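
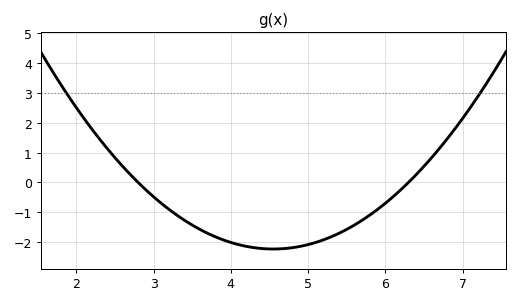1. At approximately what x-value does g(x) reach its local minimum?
4.6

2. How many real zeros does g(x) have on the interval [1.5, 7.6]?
2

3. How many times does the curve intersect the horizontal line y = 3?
2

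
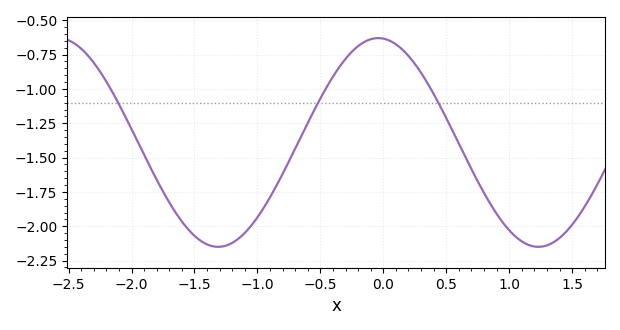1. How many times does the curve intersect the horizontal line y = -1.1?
3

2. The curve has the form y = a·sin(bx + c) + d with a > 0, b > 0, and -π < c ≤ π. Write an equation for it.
y = 0.76sin(2.5x + 1.7) - 1.39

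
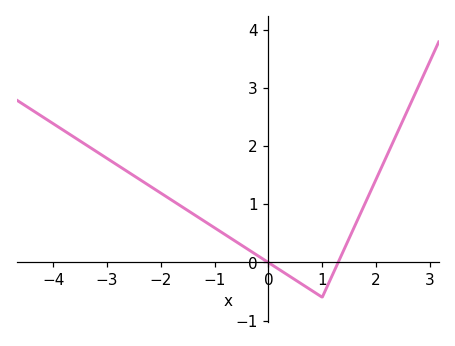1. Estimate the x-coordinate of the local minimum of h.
1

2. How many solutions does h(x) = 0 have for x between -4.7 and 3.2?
2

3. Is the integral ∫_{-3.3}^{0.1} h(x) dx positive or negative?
positive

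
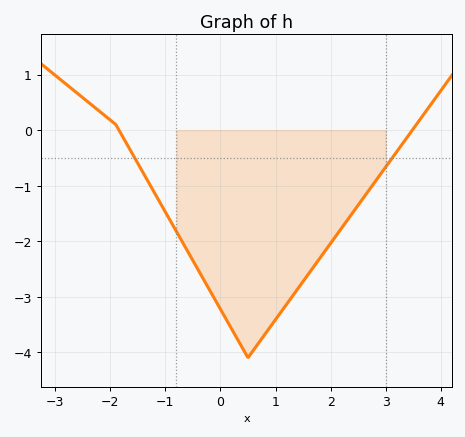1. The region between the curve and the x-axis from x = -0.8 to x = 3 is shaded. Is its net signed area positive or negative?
negative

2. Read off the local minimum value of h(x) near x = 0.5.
-4.1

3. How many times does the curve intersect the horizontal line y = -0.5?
2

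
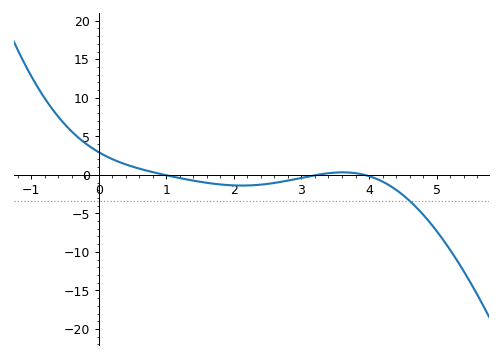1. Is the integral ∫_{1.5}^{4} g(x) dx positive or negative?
negative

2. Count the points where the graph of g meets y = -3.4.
1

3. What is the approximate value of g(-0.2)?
4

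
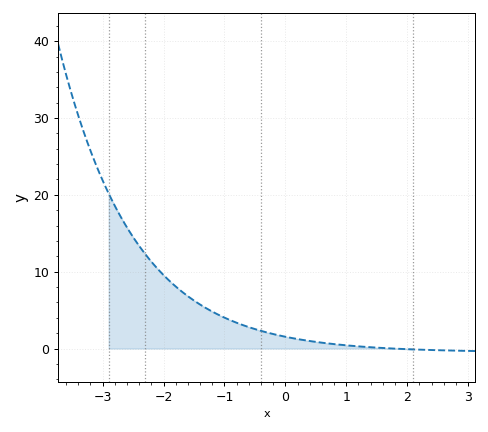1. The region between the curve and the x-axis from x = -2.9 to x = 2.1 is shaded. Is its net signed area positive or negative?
positive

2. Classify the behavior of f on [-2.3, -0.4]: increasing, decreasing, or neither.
decreasing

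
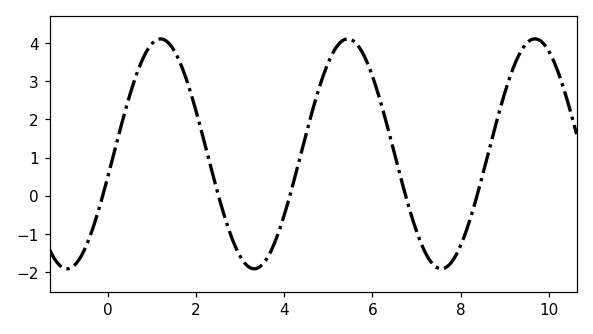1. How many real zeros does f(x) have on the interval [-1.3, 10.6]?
5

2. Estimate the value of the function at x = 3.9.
-0.9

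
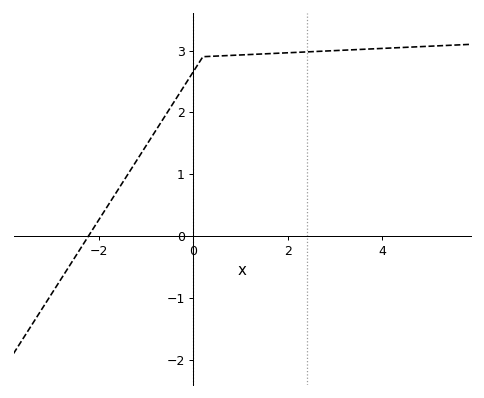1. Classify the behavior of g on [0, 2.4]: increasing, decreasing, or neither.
increasing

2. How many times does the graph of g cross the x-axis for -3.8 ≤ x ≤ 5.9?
1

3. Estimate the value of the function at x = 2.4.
2.98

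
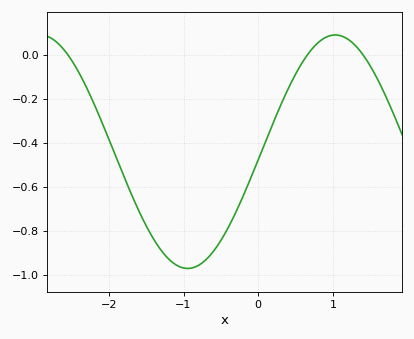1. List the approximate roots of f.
-2.5, 0.7, 1.4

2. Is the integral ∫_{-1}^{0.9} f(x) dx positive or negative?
negative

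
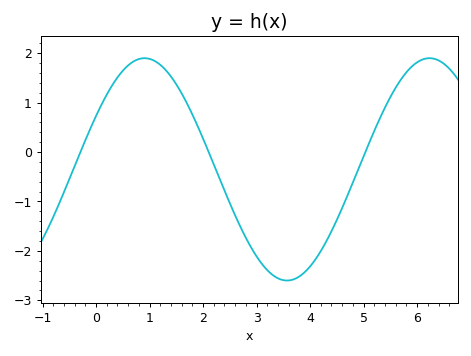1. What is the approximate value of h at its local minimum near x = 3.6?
-2.6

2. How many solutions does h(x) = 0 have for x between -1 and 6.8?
3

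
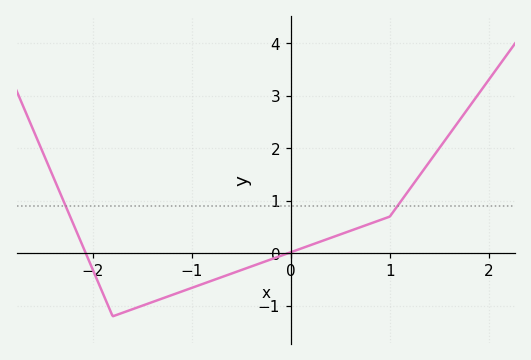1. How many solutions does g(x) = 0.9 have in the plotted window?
2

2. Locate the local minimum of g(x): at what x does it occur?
-1.8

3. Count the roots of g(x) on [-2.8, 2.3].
2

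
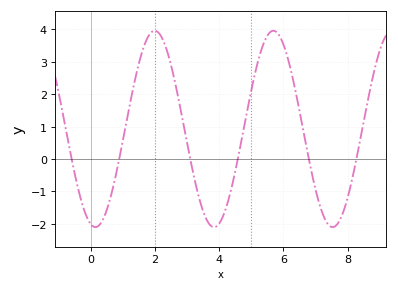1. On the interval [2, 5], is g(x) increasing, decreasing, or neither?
neither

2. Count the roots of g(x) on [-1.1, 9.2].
6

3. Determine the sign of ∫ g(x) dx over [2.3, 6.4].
positive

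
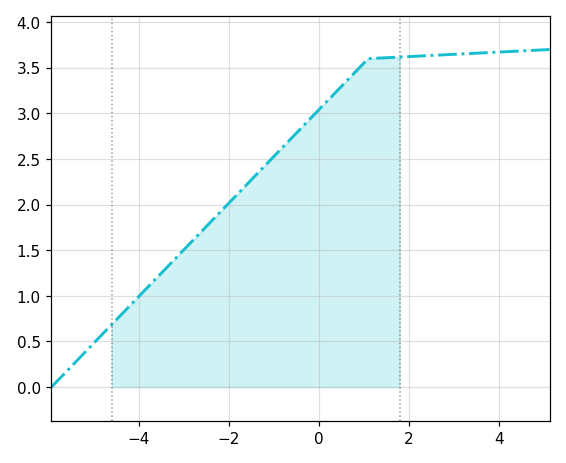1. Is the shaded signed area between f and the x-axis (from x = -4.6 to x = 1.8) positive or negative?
positive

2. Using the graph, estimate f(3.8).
3.65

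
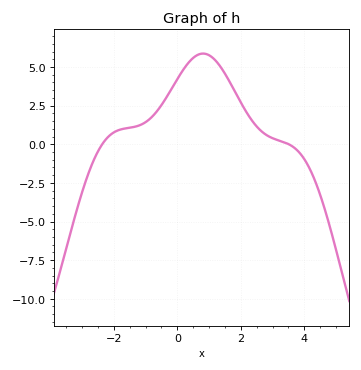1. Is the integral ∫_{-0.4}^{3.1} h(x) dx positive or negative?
positive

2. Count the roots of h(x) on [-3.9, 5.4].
2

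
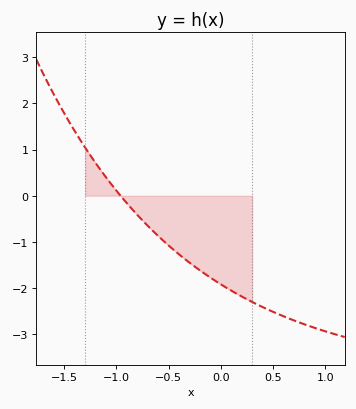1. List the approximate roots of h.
-0.95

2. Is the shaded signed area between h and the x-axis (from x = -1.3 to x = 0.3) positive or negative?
negative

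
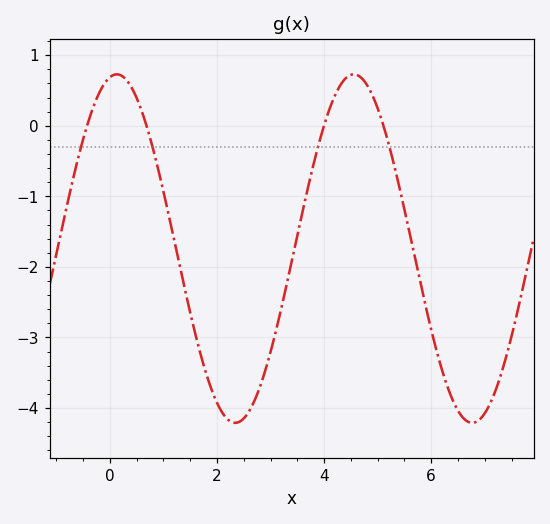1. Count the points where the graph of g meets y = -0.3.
4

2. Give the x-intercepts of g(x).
-0.428, 0.684, 4, 5.11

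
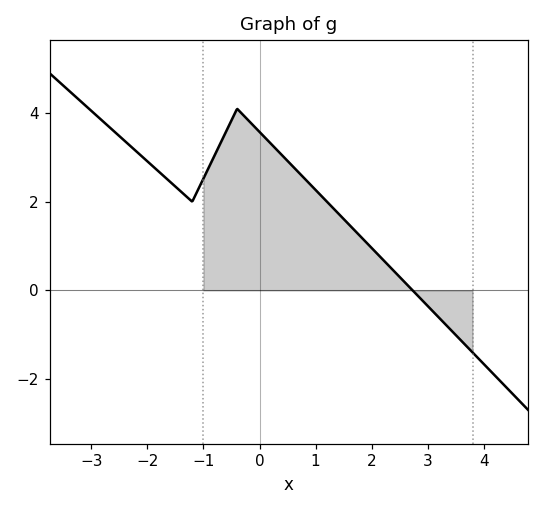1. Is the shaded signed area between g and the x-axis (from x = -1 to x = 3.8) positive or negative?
positive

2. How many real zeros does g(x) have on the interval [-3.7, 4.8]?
1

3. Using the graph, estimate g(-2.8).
3.8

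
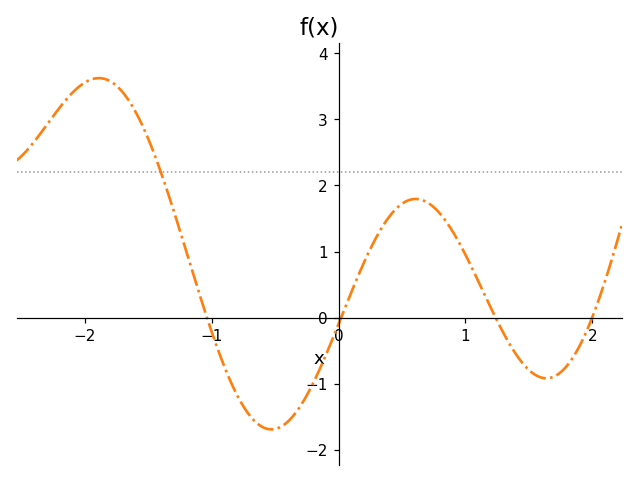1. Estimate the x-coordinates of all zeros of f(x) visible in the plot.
-1, 0, 1.2, 2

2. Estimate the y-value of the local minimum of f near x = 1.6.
-0.9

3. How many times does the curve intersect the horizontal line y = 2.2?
1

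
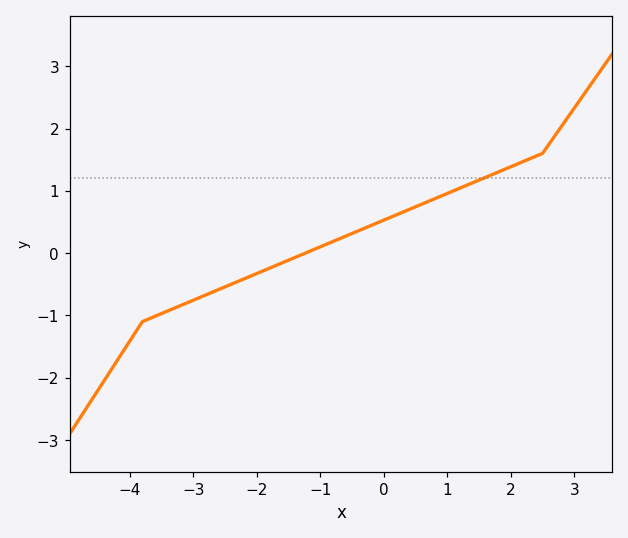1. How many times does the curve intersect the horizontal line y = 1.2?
1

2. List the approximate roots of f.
-1.23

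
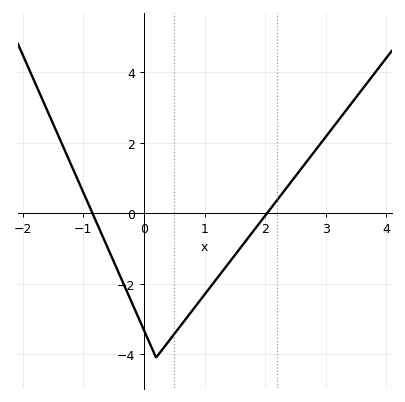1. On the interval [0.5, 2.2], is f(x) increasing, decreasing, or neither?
increasing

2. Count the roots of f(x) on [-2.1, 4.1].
2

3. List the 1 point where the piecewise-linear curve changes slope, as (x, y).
(0.2, -4.1)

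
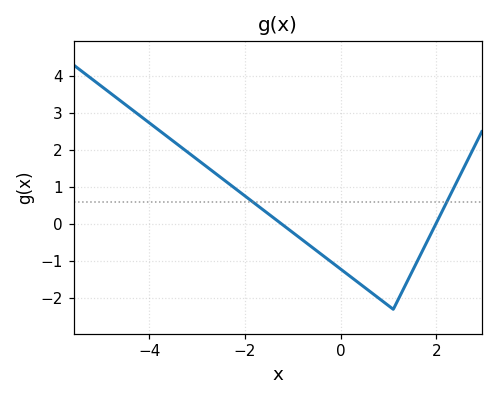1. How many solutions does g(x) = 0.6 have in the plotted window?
2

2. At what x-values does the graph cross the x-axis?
-1.23, 1.99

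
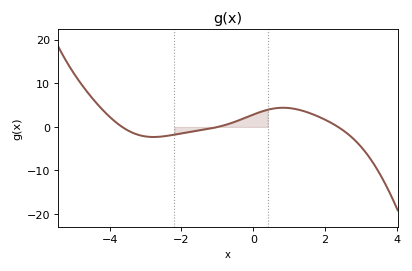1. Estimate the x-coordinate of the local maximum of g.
0.8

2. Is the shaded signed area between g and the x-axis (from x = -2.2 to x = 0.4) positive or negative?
positive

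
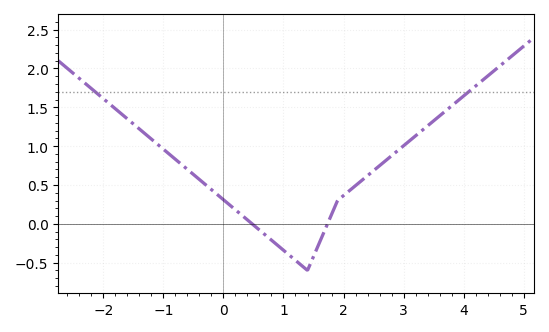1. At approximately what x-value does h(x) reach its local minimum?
1.4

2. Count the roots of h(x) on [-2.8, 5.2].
2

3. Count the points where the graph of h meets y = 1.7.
2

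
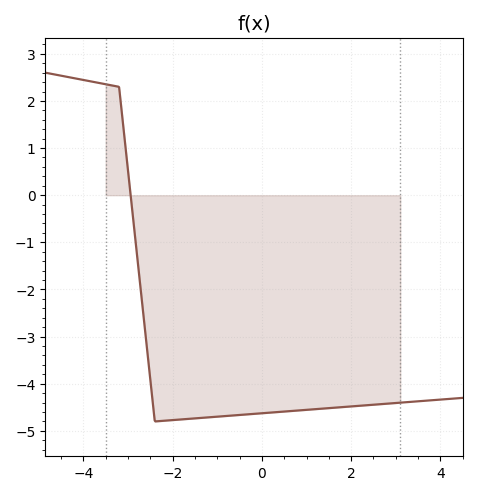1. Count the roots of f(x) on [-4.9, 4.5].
1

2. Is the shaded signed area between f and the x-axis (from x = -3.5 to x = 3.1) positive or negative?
negative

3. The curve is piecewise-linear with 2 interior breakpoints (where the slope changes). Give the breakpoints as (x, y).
(-3.2, 2.3); (-2.4, -4.8)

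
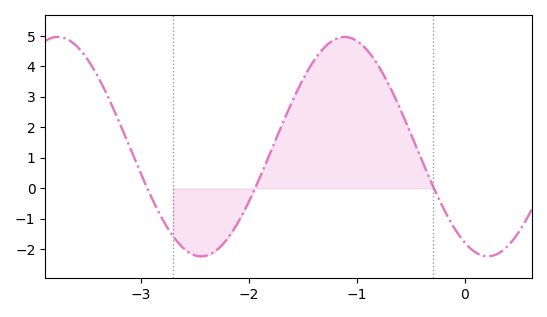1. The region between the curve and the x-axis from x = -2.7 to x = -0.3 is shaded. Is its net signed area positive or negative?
positive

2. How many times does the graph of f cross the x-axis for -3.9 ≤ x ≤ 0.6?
3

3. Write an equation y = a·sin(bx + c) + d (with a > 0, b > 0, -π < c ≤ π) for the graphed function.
y = 3.6sin(2.37x - 2.07) + 1.37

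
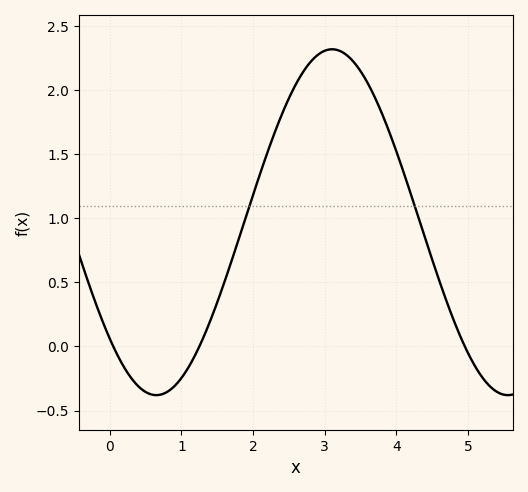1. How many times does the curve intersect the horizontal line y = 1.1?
2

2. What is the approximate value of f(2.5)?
1.94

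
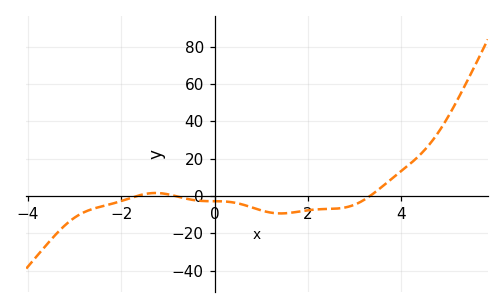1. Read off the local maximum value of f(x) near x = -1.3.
2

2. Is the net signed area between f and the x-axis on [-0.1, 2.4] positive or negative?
negative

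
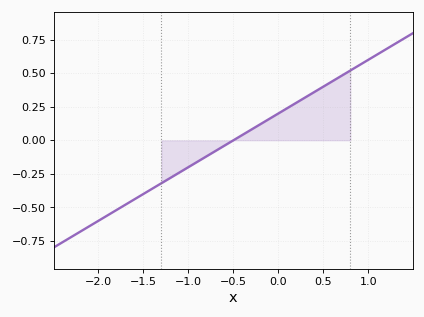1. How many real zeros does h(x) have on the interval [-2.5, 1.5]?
1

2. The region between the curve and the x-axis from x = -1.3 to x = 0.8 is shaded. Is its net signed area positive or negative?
positive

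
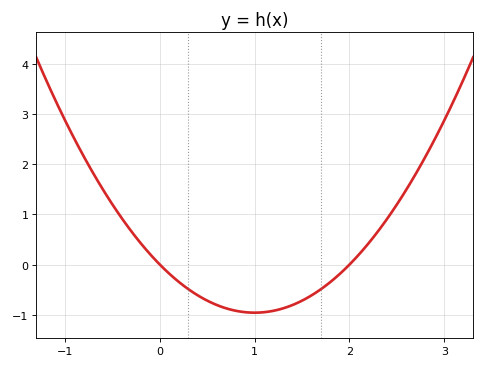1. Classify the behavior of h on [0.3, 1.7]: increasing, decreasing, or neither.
neither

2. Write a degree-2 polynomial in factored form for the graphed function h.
y = 0.96(x - 0)(x - 2)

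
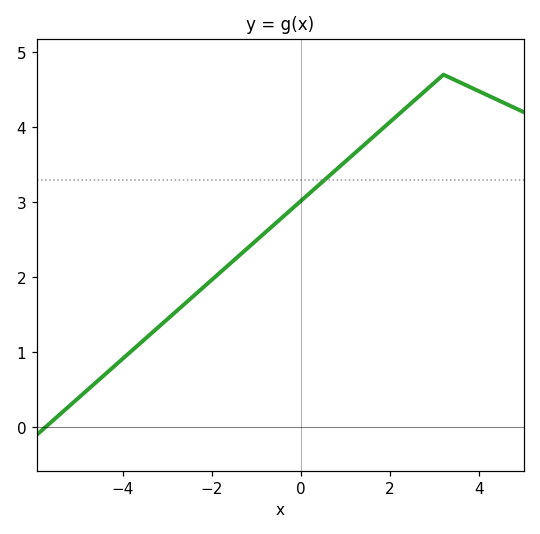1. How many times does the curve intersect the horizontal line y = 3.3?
1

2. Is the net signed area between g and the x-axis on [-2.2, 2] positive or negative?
positive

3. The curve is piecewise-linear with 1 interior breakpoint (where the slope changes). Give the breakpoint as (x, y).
(3.2, 4.7)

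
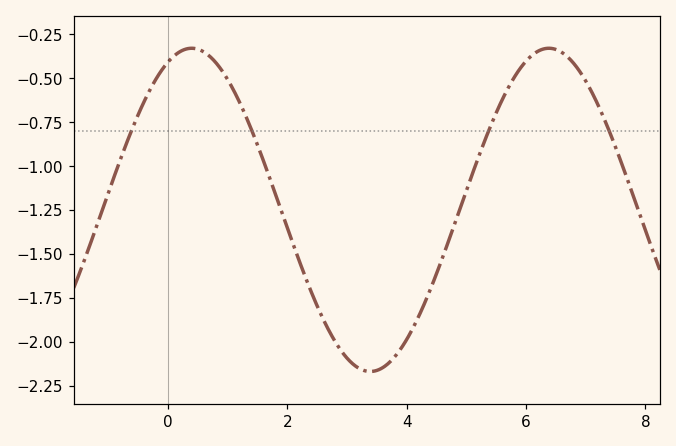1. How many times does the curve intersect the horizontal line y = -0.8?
4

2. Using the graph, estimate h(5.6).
-0.625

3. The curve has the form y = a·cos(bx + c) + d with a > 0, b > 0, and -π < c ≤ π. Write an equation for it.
y = 0.92cos(1.05x - 0.42) - 1.25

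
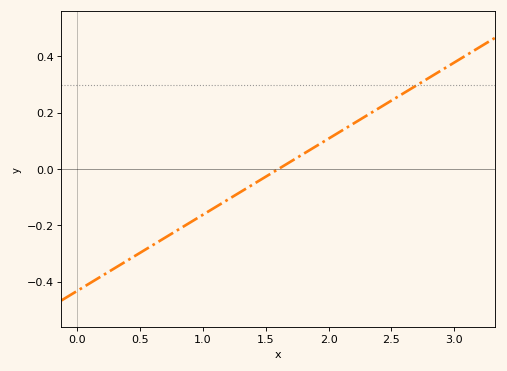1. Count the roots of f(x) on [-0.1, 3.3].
1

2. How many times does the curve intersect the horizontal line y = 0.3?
1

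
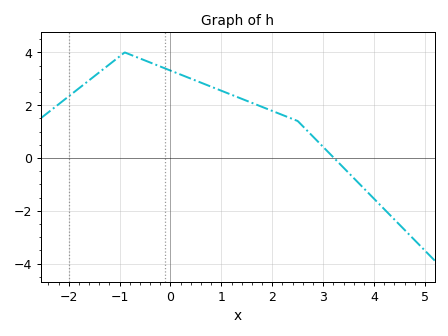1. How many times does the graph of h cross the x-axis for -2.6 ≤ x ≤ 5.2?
1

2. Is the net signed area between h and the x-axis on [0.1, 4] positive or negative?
positive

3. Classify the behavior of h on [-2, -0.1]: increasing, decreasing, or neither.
neither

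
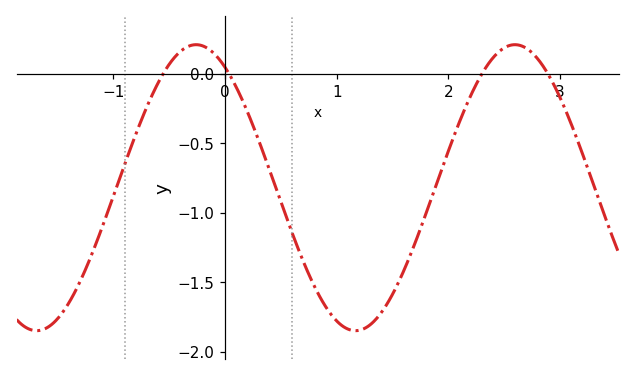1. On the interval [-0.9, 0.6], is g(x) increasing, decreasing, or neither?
neither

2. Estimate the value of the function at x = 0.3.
-0.477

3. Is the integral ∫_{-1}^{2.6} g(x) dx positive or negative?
negative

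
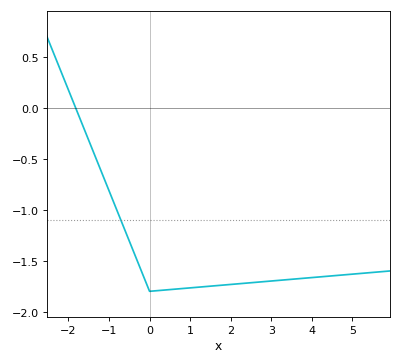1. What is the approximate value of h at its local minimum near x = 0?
-1.8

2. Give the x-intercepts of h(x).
-1.82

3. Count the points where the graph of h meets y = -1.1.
1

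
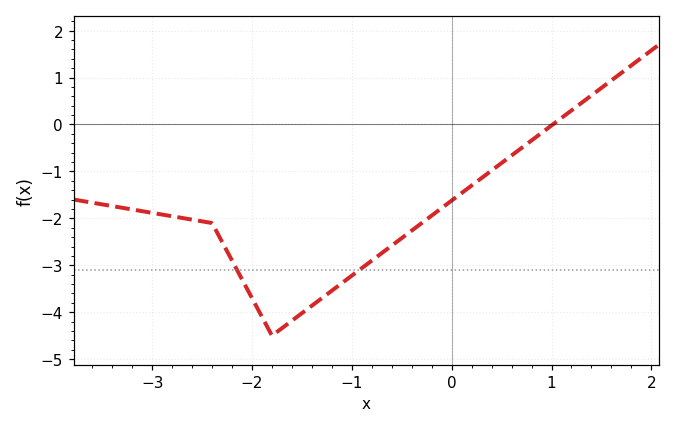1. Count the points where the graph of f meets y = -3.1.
2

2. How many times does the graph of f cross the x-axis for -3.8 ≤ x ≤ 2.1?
1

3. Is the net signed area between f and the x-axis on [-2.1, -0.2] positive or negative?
negative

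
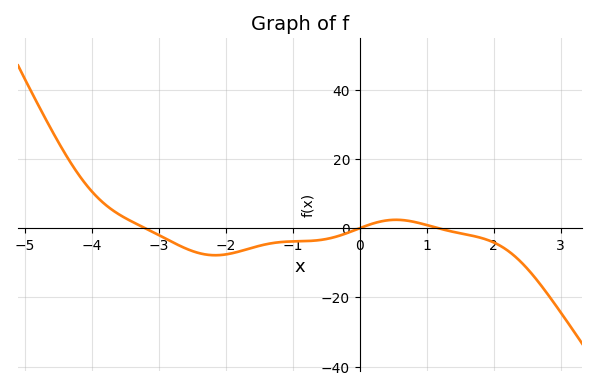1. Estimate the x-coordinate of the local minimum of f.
-2.16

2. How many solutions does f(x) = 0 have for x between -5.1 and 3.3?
3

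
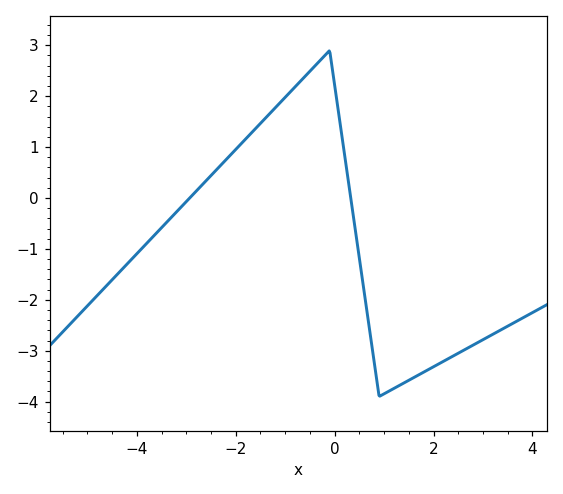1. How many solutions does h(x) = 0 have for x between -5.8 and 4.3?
2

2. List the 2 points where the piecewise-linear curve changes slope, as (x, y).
(-0.1, 2.9); (0.9, -3.9)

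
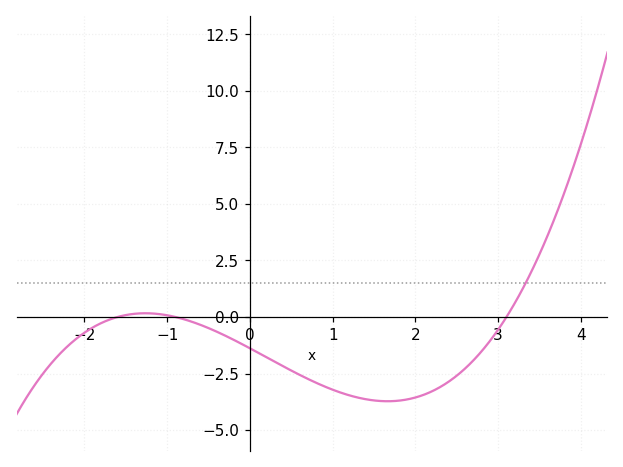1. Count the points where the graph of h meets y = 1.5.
1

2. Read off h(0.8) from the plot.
-3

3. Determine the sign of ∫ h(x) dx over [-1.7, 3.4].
negative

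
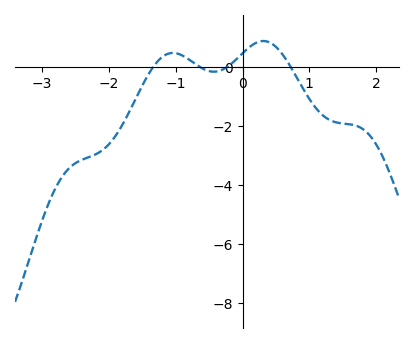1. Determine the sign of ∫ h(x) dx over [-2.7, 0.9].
negative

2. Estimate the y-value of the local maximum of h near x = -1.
0.4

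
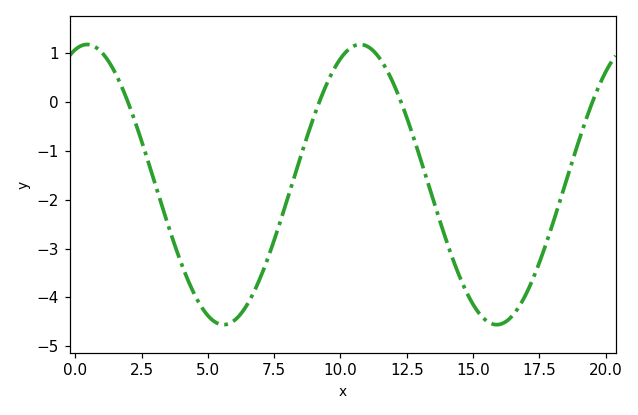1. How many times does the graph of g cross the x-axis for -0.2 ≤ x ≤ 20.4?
4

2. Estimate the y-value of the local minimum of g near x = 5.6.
-4.6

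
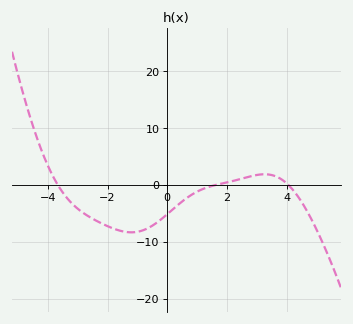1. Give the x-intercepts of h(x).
-3.67, 1.64, 4.06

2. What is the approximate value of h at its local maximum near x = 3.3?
1.87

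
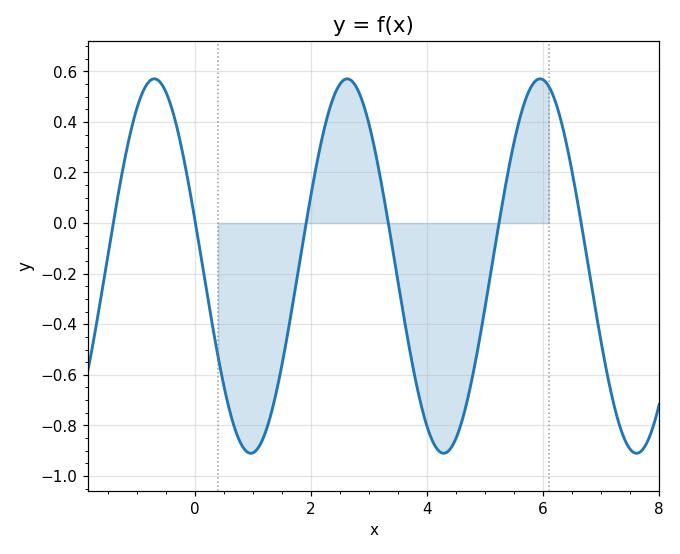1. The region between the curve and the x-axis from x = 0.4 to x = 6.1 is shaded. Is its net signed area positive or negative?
negative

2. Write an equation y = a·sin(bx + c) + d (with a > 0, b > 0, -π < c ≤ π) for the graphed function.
y = 0.74sin(1.9x + 2.9) - 0.17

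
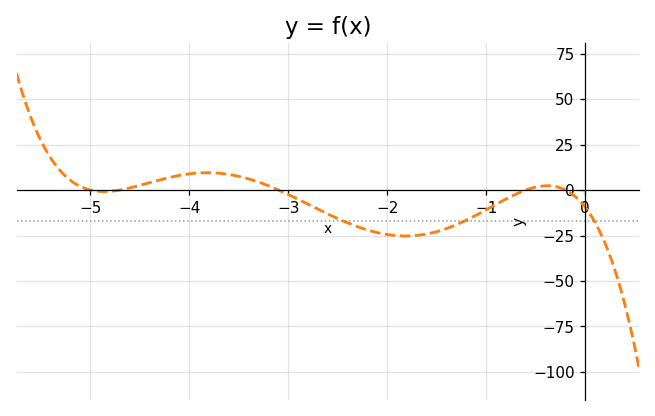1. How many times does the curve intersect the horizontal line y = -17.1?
3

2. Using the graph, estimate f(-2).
-24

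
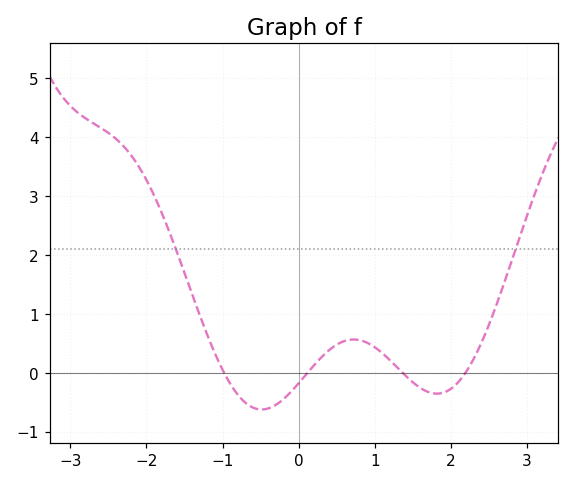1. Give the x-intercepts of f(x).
-0.979, 0.116, 1.37, 2.19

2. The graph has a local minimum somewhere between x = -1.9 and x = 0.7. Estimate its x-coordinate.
-0.488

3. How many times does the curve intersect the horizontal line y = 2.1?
2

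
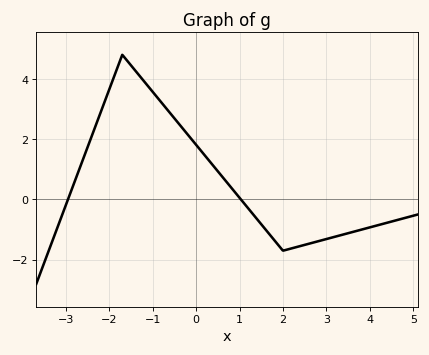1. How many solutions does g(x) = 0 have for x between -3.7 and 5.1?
2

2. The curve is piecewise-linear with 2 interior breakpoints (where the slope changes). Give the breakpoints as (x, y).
(-1.7, 4.8); (2, -1.7)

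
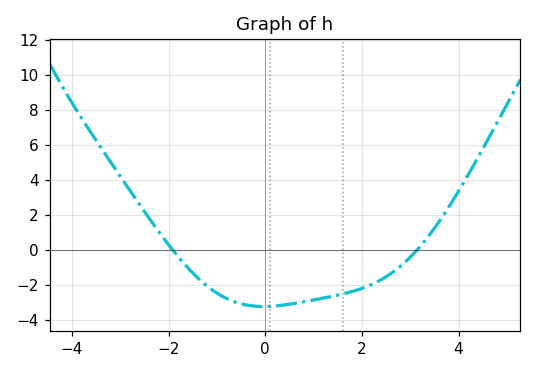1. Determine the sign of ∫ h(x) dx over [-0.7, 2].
negative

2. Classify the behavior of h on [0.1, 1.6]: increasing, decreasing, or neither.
increasing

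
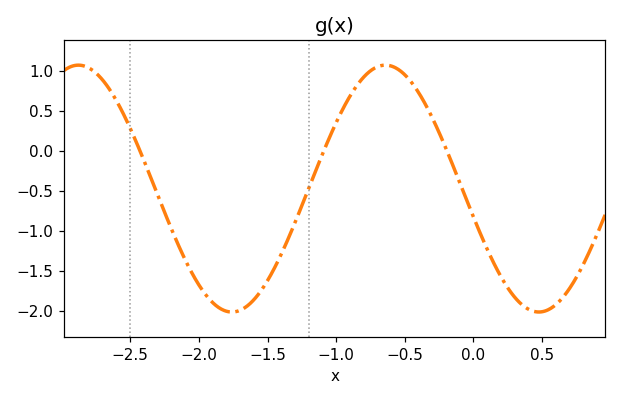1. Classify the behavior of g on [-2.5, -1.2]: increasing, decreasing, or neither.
neither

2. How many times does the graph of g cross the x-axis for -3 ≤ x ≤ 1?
3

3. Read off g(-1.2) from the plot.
-0.468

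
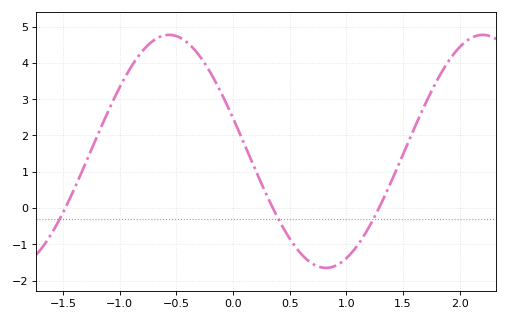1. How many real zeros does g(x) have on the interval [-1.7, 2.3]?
3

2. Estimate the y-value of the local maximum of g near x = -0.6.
4.77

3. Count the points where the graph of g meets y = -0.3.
3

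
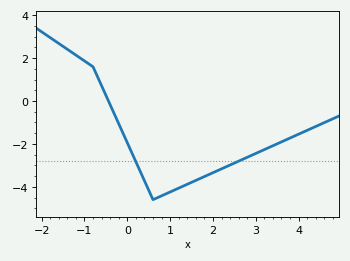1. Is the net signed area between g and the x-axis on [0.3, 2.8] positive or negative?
negative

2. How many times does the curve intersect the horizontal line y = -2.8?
2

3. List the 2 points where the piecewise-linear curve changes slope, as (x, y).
(-0.8, 1.6); (0.6, -4.6)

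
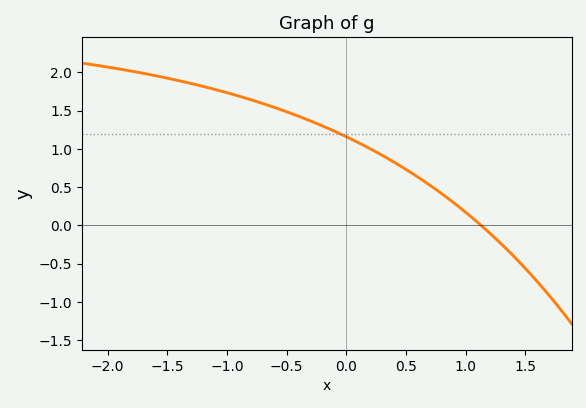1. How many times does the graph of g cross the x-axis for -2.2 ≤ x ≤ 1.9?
1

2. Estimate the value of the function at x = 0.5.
0.75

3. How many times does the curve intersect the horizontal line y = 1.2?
1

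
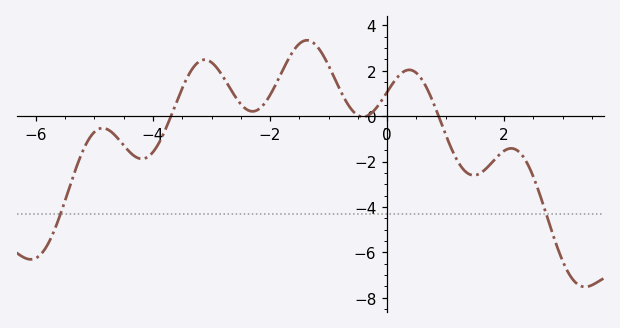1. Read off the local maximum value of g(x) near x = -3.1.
2.49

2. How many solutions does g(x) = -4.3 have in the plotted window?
2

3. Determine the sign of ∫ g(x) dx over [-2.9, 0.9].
positive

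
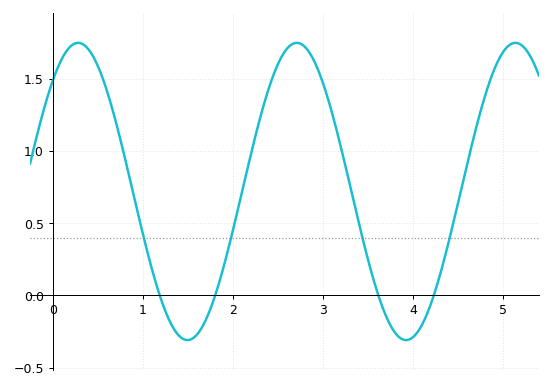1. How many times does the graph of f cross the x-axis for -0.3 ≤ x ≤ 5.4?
4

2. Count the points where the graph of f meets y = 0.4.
4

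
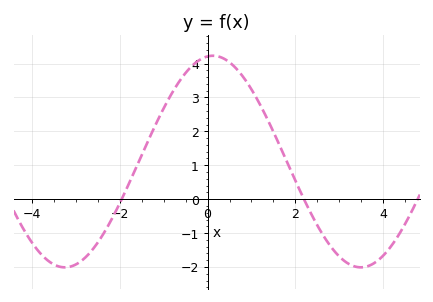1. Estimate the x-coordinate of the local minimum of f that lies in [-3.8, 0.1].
-3.26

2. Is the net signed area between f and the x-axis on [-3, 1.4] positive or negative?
positive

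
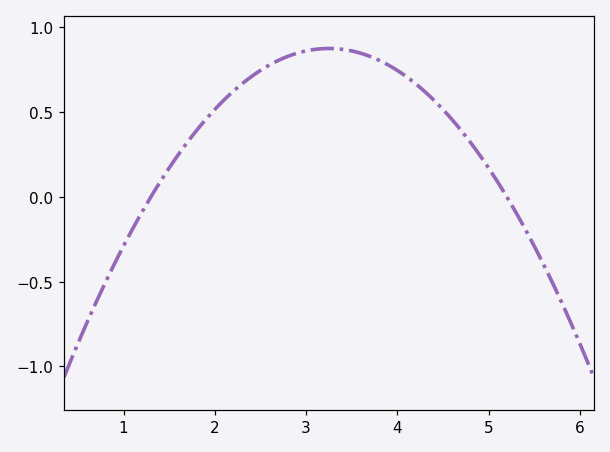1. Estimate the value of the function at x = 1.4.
0.1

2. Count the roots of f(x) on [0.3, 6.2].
2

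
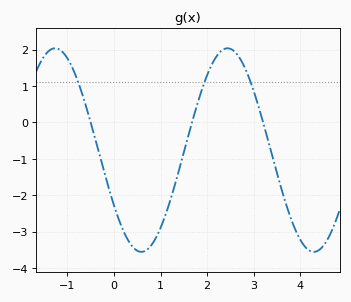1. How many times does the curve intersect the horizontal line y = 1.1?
3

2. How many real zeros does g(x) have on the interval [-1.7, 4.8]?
3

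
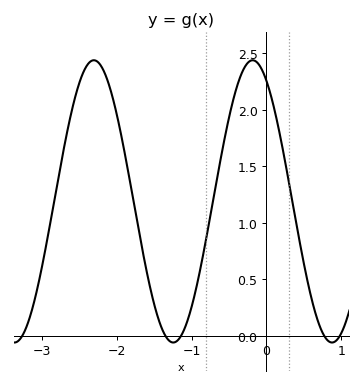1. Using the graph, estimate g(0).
2.25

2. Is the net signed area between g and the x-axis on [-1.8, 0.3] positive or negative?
positive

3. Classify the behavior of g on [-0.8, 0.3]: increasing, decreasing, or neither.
neither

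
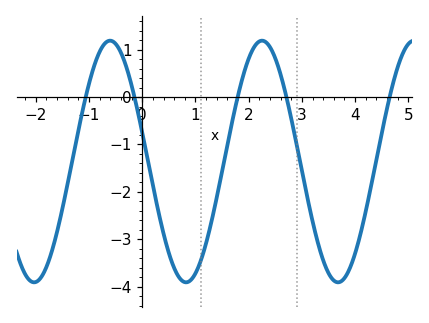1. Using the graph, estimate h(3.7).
-3.9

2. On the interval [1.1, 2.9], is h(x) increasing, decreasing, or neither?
neither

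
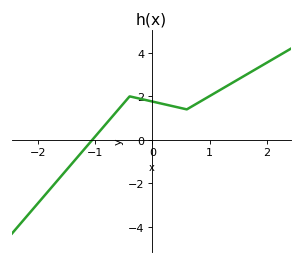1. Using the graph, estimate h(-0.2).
1.8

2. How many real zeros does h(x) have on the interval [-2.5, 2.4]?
1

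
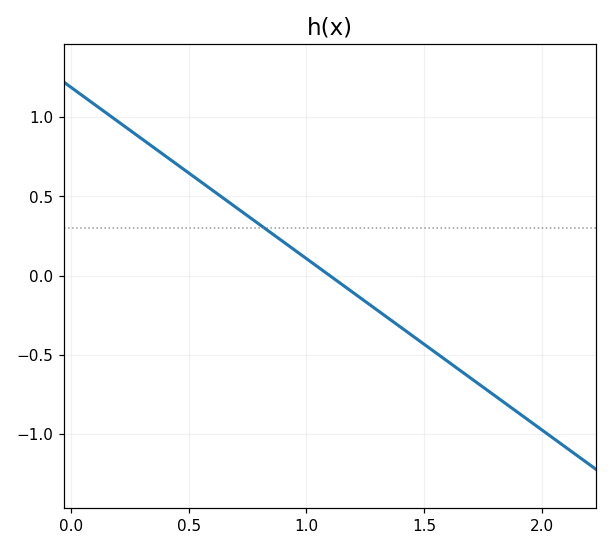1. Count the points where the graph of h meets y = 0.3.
1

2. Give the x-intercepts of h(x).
1.1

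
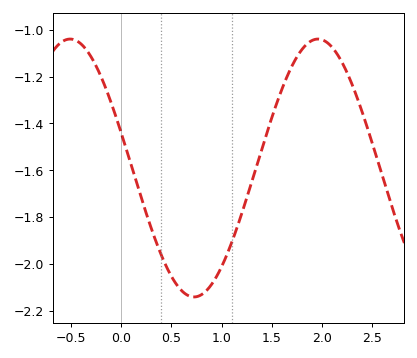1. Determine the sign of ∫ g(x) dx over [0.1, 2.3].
negative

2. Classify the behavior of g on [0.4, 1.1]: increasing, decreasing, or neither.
neither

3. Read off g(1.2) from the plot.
-1.78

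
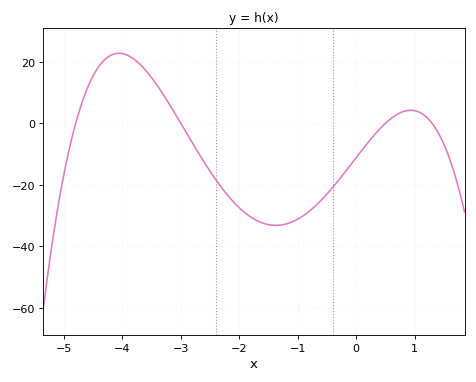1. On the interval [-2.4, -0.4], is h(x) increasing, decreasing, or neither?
neither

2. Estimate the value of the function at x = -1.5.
-32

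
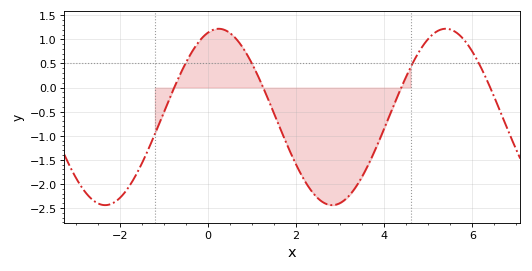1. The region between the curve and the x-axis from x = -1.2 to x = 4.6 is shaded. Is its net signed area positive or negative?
negative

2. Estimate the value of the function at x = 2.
-1.6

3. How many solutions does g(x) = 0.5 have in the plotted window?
4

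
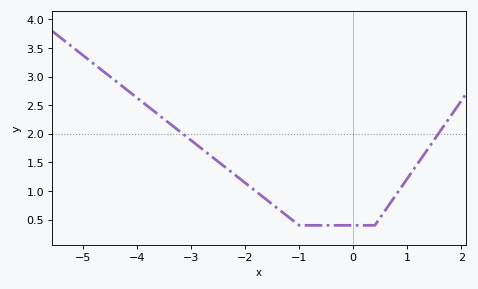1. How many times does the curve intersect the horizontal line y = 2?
2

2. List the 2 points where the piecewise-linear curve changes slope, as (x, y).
(-1, 0.4); (0.4, 0.4)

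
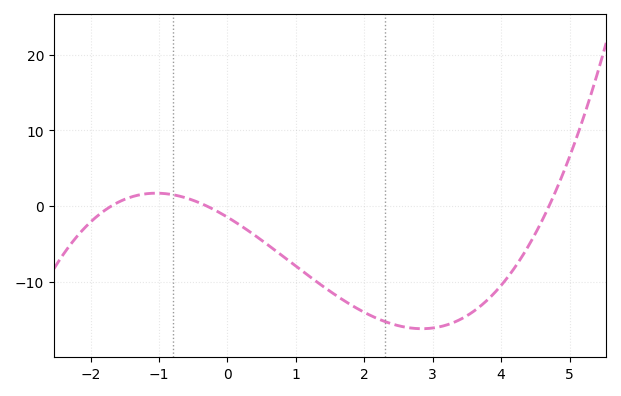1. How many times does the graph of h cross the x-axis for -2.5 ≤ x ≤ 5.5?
3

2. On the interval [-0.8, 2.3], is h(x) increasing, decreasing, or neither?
decreasing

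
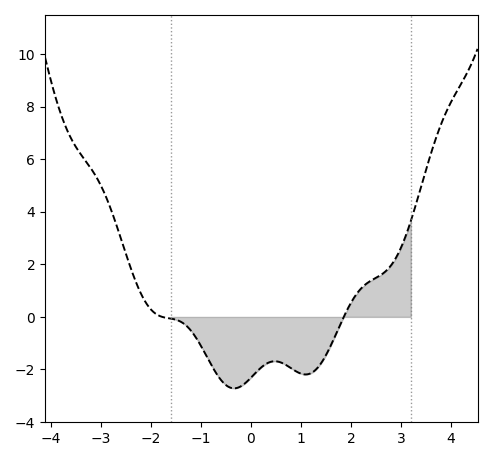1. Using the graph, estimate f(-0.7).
-2.2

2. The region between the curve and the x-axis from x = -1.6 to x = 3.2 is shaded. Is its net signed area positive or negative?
negative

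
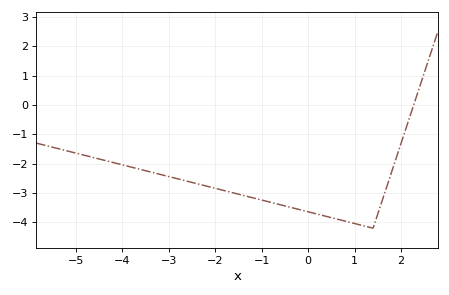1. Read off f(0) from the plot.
-3.64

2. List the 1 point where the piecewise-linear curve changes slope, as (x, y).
(1.4, -4.2)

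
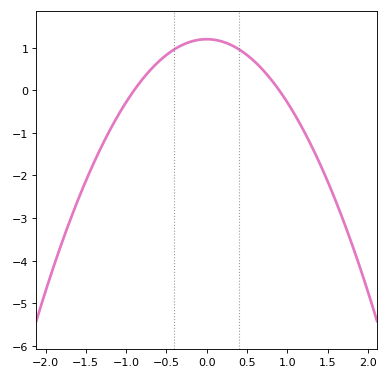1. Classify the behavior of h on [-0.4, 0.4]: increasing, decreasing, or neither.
neither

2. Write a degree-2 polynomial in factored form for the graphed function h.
y = -1.48(x + 0.9)(x - 0.9)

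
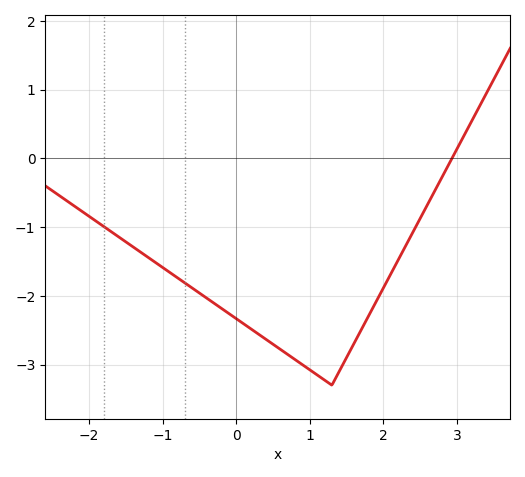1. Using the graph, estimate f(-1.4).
-1.3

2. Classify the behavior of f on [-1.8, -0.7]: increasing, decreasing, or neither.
decreasing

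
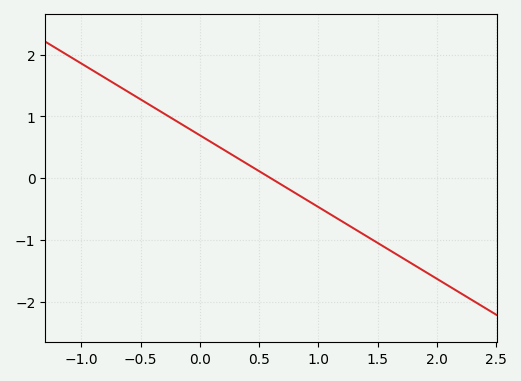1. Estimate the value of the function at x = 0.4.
0.232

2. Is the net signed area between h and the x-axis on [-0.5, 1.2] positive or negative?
positive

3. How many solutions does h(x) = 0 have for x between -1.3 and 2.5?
1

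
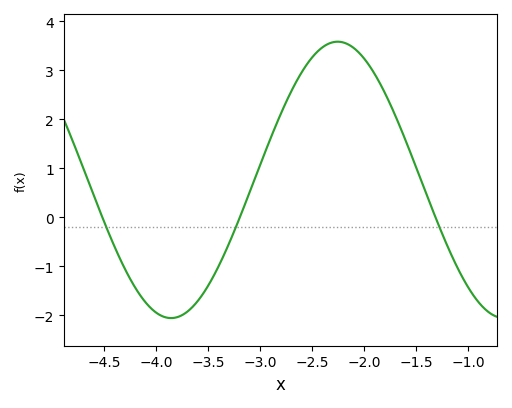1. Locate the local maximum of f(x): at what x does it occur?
-2.3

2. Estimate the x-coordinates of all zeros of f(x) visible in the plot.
-4.5, -3.2, -1.3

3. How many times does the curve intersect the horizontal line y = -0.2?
3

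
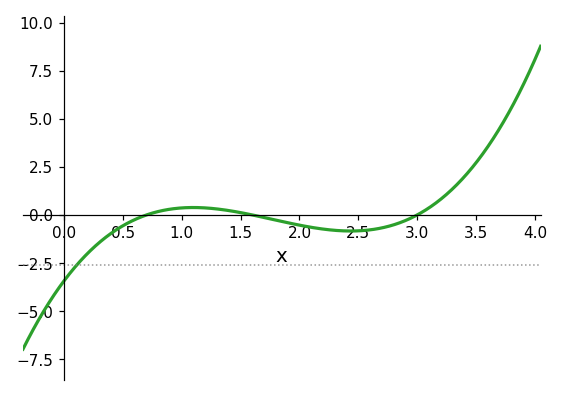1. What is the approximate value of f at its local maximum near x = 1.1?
0.4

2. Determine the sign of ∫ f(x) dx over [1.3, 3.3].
negative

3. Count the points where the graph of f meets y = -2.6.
1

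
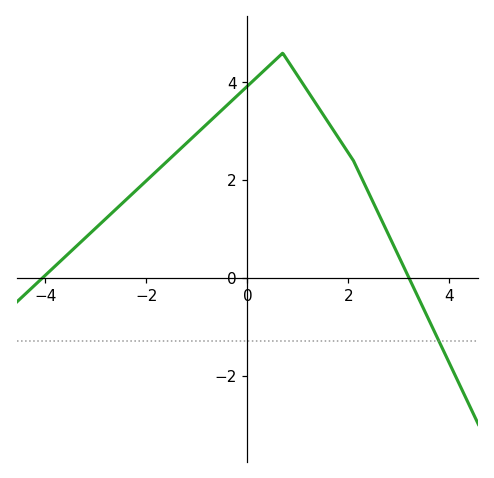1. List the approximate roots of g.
-4.06, 3.2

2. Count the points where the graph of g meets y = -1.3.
1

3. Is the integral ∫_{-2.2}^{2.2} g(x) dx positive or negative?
positive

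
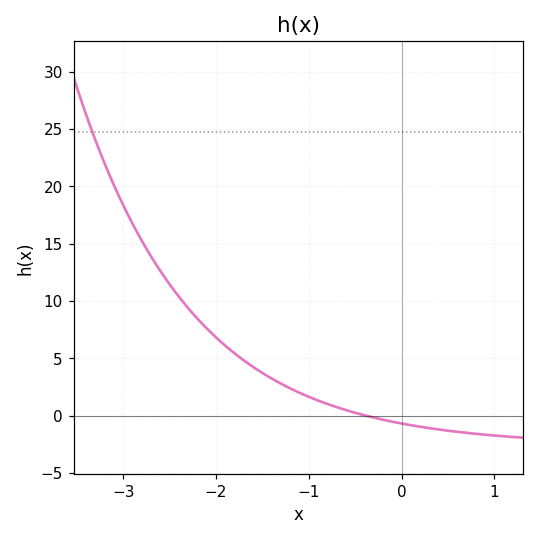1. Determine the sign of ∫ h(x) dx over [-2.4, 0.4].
positive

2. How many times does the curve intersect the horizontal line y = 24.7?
1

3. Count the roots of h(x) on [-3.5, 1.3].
1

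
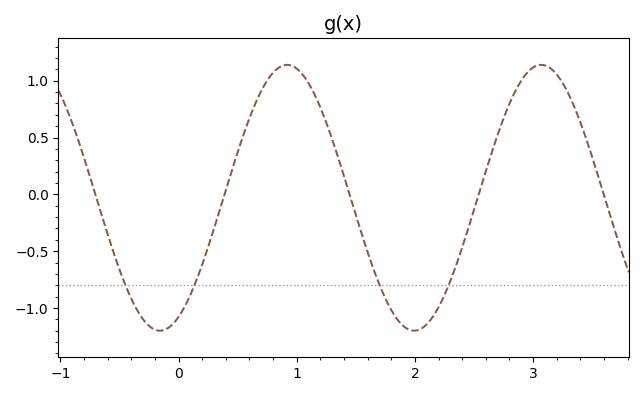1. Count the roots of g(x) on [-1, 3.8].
5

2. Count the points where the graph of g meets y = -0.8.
4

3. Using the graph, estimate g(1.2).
0.75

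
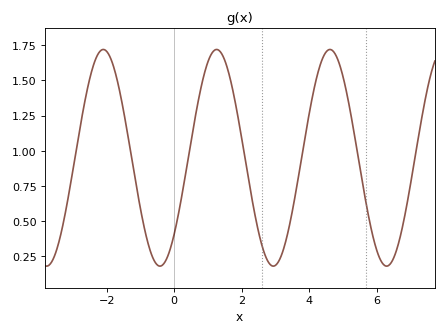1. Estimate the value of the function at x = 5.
1.54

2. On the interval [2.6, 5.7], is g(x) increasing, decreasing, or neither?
neither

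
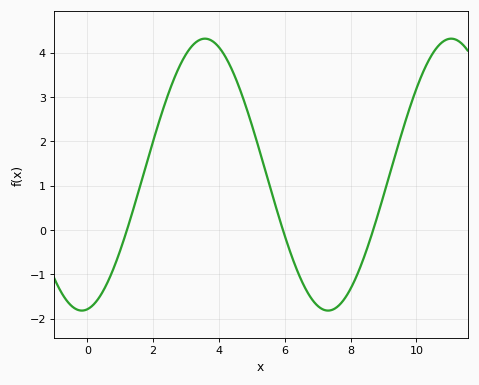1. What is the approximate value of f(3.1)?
4.1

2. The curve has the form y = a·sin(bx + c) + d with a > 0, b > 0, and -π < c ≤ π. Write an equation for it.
y = 3.07sin(0.84x - 1.4) + 1.25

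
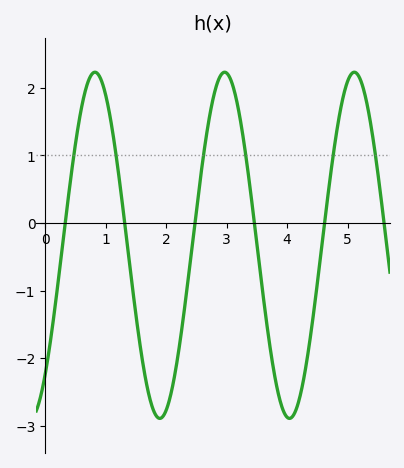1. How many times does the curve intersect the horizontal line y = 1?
6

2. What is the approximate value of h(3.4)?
0.4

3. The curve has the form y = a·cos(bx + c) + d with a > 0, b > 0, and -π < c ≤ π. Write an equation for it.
y = 2.56cos(2.9x - 2.4) - 0.33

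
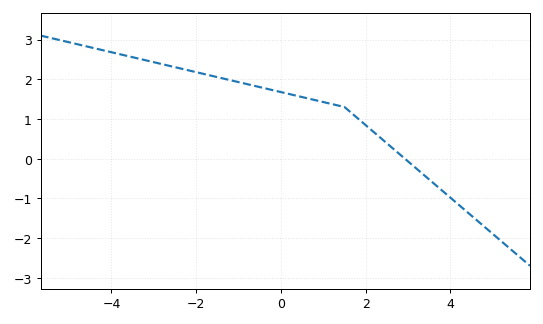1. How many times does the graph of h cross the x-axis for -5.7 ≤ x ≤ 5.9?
1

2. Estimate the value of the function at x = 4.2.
-1.17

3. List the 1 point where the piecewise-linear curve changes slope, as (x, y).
(1.5, 1.3)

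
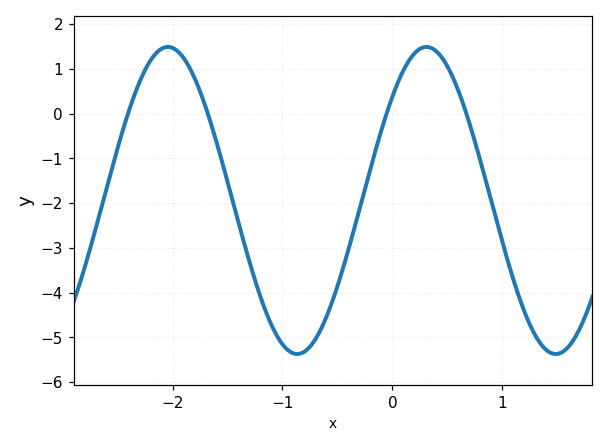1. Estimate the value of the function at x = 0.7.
-0.201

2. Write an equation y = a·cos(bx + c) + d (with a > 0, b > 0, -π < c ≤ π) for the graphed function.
y = 3.43cos(2.67x - 0.83) - 1.94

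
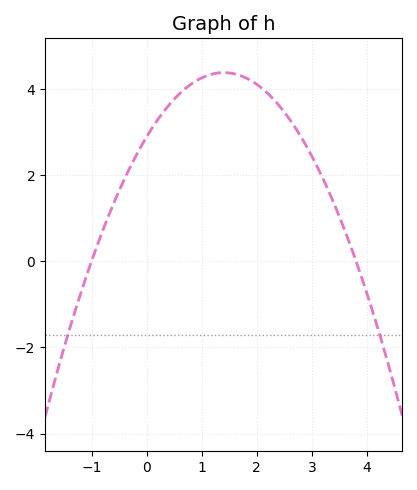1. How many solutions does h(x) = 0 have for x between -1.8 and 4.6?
2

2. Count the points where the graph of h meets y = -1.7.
2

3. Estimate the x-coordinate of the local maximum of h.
1.4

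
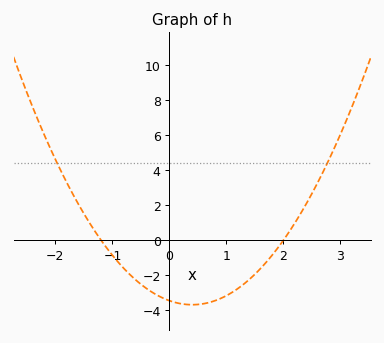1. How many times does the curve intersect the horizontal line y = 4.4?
2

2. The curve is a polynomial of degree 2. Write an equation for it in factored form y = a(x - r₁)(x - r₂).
y = 1.44(x + 1.2)(x - 2)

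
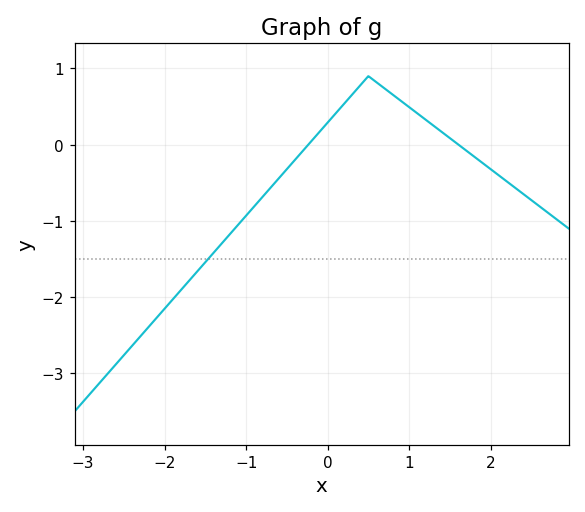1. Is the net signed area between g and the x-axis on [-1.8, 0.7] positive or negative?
negative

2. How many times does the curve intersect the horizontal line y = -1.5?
1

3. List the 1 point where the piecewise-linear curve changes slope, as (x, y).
(0.5, 0.9)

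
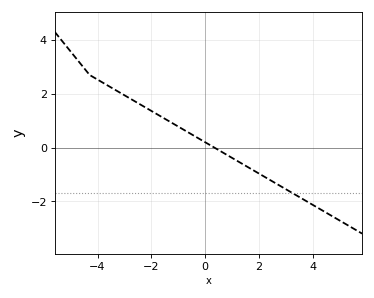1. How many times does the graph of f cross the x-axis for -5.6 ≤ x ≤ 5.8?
1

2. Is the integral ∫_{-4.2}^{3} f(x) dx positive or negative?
positive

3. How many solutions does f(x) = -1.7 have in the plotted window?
1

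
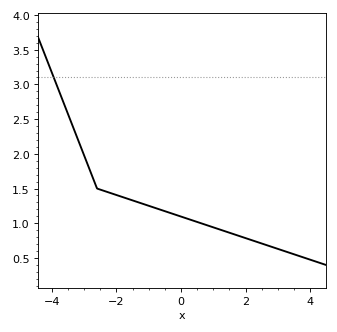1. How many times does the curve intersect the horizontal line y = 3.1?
1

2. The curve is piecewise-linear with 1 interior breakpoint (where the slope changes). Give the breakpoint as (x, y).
(-2.6, 1.5)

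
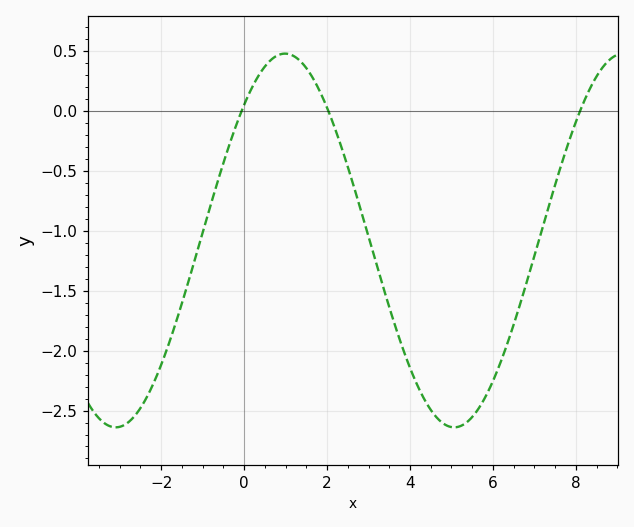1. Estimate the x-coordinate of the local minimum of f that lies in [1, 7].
5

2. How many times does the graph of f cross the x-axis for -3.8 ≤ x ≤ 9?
3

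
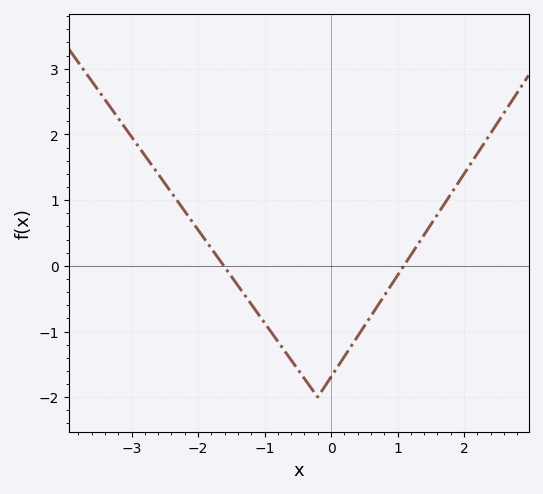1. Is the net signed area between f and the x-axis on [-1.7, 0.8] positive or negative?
negative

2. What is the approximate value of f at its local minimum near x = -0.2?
-2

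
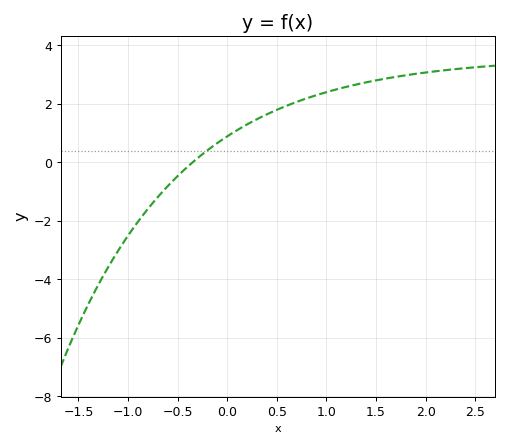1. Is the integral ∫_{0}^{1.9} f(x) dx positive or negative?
positive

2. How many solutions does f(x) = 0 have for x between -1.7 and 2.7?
1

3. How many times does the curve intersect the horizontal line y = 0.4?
1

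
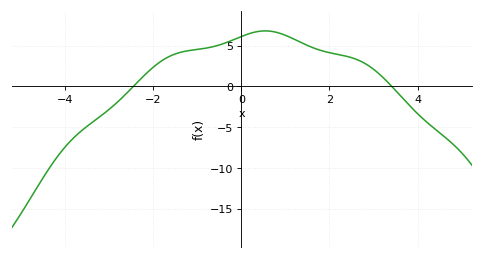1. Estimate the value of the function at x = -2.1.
2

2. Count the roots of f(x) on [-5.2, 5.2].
2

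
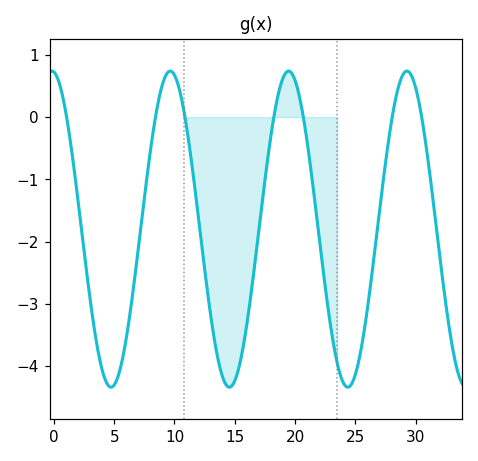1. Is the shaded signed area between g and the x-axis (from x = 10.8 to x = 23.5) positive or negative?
negative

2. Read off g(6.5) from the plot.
-2.89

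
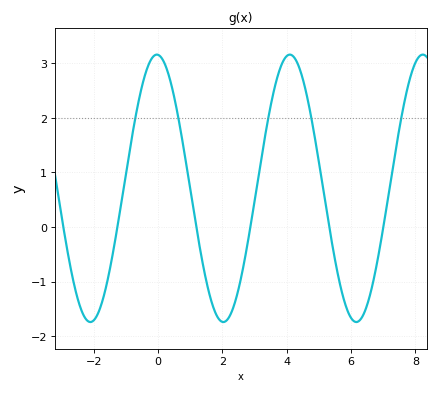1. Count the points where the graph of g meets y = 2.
5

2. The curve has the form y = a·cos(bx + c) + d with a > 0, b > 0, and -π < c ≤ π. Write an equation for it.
y = 2.45cos(1.5x + 0.06) + 0.71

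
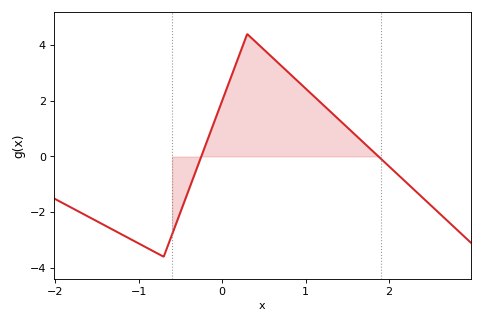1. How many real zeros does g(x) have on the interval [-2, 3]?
2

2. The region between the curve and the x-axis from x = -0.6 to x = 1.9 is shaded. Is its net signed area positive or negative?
positive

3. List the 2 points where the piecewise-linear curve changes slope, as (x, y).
(-0.7, -3.6); (0.3, 4.4)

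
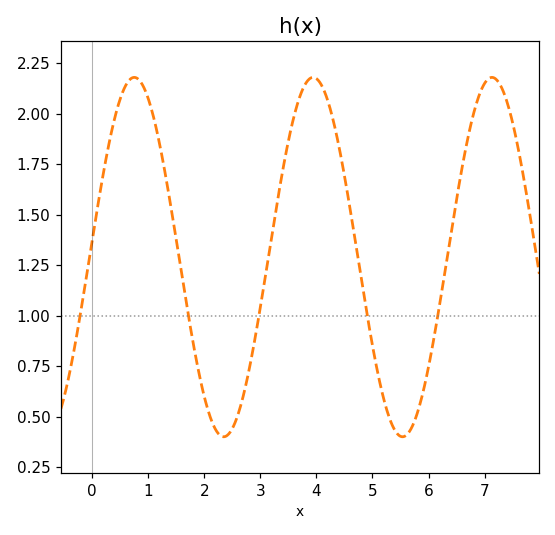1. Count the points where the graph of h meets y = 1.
5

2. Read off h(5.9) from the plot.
0.619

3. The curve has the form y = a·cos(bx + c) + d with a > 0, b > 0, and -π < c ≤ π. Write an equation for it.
y = 0.89cos(1.97x - 1.48) + 1.29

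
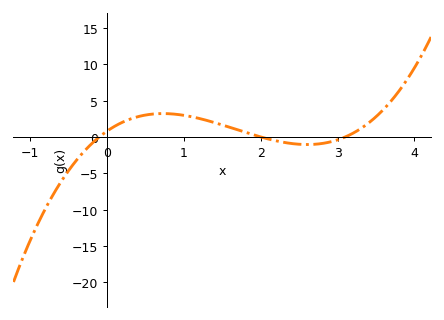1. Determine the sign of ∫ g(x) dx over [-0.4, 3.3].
positive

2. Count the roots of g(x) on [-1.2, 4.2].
3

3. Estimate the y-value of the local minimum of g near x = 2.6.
-1.05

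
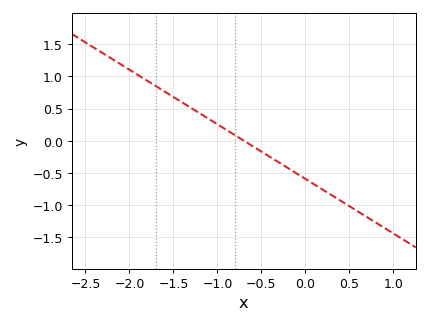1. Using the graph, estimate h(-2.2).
1.3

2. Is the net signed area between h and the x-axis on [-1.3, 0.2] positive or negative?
negative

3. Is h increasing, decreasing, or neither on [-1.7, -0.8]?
decreasing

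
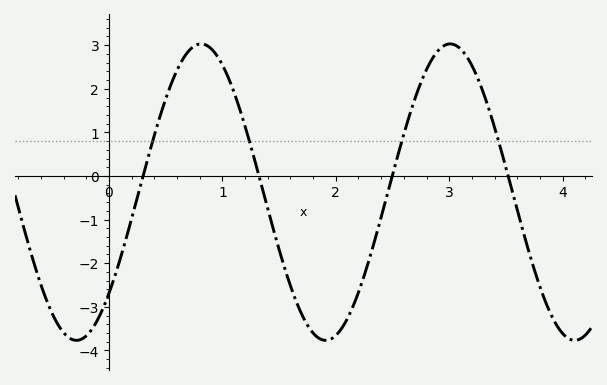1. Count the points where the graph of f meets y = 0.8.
4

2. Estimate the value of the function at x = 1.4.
-0.7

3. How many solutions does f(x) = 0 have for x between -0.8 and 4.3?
4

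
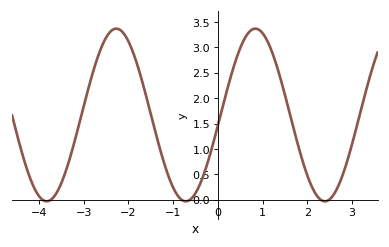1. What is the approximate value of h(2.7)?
0.3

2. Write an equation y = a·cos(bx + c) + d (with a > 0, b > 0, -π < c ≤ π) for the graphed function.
y = 1.7cos(2x - 1.7) + 1.67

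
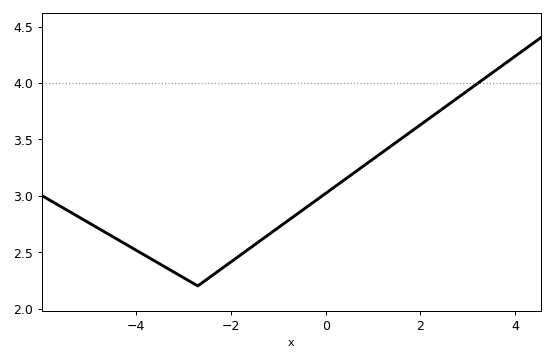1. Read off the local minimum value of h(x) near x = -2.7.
2.2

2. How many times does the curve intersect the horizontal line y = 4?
1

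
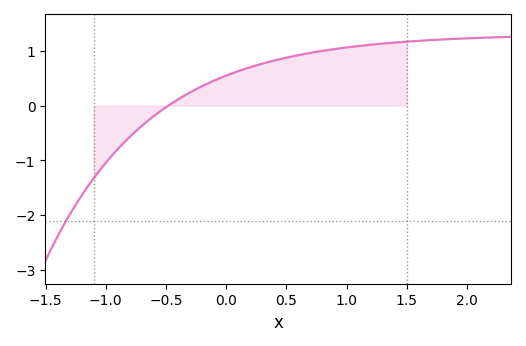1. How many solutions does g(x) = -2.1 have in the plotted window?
1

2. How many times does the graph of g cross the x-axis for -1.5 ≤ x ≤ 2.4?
1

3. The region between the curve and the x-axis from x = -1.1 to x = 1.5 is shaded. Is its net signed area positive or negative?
positive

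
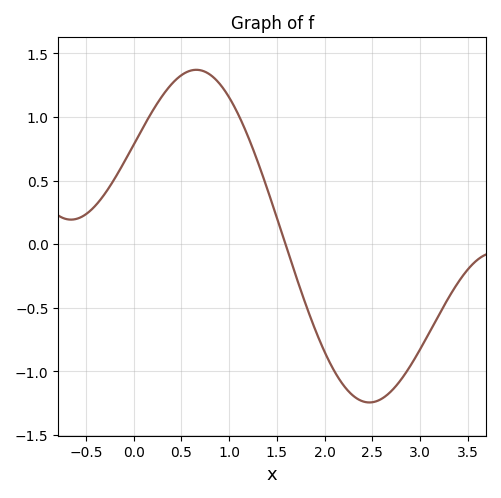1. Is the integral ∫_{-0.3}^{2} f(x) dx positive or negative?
positive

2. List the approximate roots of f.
1.59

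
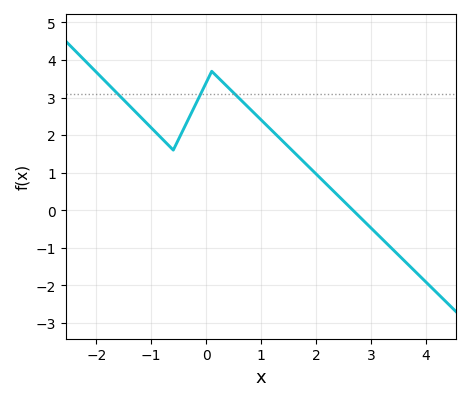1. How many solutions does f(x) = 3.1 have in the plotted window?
3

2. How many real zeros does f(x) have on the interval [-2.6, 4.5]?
1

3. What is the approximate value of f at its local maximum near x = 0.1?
3.7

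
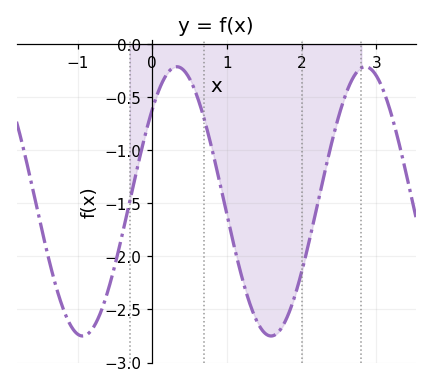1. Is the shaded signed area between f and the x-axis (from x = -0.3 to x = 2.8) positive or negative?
negative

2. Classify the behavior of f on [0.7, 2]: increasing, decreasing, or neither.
neither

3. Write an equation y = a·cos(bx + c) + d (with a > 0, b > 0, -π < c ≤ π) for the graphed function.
y = 1.27cos(2.5x - 0.82) - 1.48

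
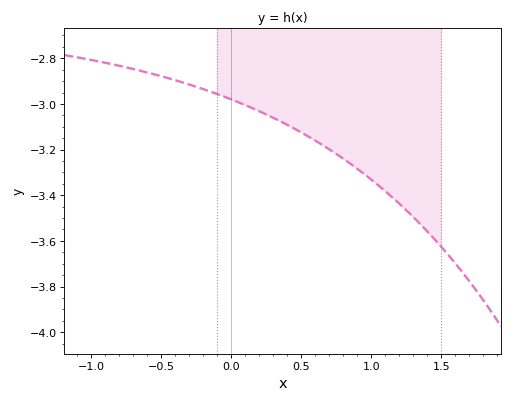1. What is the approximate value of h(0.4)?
-3.1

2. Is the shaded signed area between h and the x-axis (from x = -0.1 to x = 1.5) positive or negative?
negative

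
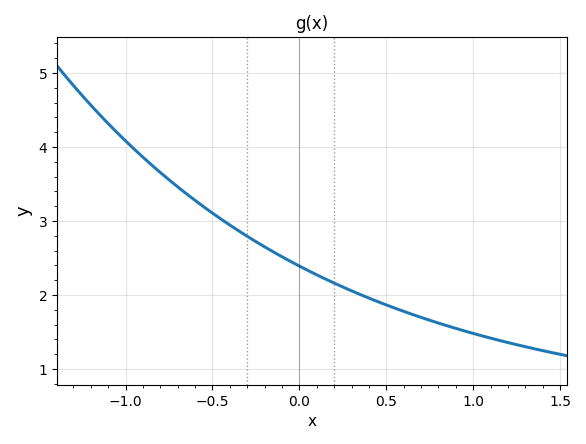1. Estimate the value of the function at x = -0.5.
3.11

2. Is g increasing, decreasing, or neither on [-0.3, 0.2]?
decreasing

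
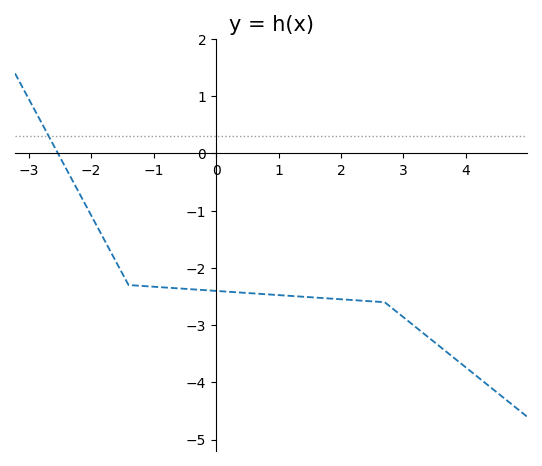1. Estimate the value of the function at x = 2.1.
-2.6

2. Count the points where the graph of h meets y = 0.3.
1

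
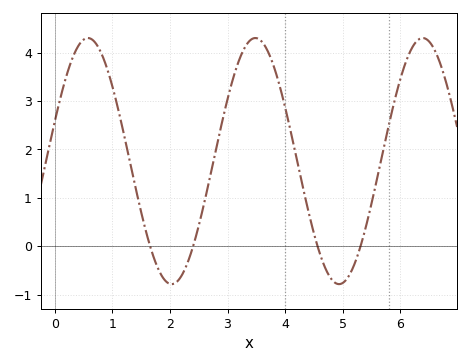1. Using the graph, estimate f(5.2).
-0.383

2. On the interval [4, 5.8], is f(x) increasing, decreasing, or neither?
neither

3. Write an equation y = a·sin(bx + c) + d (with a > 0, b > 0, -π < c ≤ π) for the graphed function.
y = 2.54sin(2.16x + 0.33) + 1.76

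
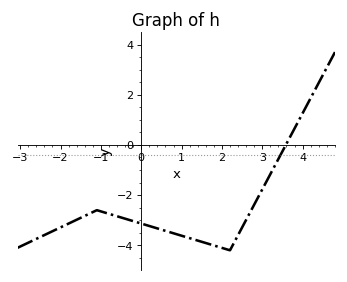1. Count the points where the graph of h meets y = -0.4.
1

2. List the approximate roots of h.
3.58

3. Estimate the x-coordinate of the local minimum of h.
2.2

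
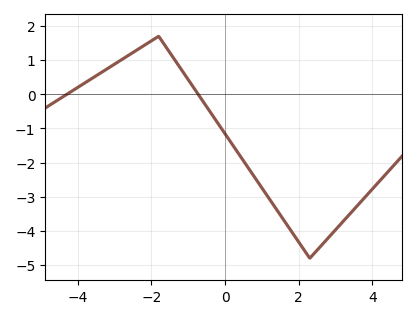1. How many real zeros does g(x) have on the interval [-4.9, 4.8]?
2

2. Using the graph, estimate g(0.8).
-2.42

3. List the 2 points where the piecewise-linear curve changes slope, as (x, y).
(-1.8, 1.7); (2.3, -4.8)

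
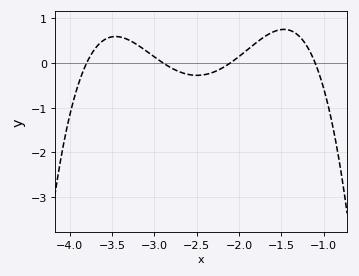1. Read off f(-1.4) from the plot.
0.726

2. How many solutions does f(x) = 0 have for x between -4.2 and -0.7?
4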